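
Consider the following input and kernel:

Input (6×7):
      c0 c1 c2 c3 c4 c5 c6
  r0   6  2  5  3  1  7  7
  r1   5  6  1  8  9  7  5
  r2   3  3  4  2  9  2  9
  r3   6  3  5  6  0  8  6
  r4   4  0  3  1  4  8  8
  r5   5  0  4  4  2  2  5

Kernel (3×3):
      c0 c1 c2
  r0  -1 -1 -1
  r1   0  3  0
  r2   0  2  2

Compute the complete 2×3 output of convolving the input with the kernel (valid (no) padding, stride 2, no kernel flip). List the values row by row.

19 37 28
5 13 36

Output[0,0]: The receptive field on the input at this output position is [6 2 5 / 5 6 1 / 3 3 4]. Elementwise product with the kernel and sum: 6·-1 + 2·-1 + 5·-1 + 6·3 + 3·2 + 4·2.
Output[0,1]: The receptive field on the input at this output position is [5 3 1 / 1 8 9 / 4 2 9]. Elementwise product with the kernel and sum: 5·-1 + 3·-1 + 1·-1 + 8·3 + 2·2 + 9·2.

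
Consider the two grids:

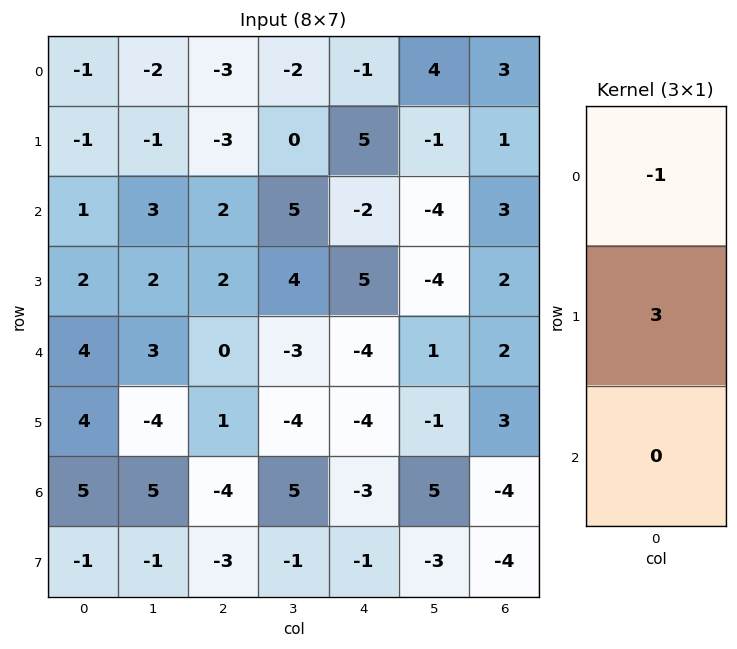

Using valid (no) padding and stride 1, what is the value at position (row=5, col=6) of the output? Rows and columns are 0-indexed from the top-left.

The receptive field on the input at this output position is [3 / -4 / -4]. Elementwise product with the kernel and sum: 3·-1 + -4·3.

-15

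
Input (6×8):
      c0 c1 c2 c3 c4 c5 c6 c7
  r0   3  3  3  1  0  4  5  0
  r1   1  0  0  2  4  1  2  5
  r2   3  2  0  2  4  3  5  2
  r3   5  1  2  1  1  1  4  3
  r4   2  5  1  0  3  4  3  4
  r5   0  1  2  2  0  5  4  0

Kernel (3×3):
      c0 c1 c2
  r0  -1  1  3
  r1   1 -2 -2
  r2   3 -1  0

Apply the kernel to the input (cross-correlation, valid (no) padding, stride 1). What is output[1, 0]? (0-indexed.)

12

The receptive field on the input at this output position is [1 0 0 / 3 2 0 / 5 1 2]. Elementwise product with the kernel and sum: 1·-1 + 0·1 + 0·3 + 3·1 + 2·-2 + 0·-2 + 5·3 + 1·-1.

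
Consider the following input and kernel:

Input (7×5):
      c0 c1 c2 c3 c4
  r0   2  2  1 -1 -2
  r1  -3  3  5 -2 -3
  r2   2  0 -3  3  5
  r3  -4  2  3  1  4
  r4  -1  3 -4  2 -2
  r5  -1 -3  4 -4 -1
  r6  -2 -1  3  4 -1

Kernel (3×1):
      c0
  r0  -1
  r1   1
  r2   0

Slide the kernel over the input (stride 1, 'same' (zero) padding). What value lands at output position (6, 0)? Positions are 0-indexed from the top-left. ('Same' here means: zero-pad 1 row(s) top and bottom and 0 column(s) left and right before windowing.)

The receptive field on the zero-padded input at this output position is [-1 / -2 / 0]. Elementwise product with the kernel and sum: -1·-1 + -2·1.

-1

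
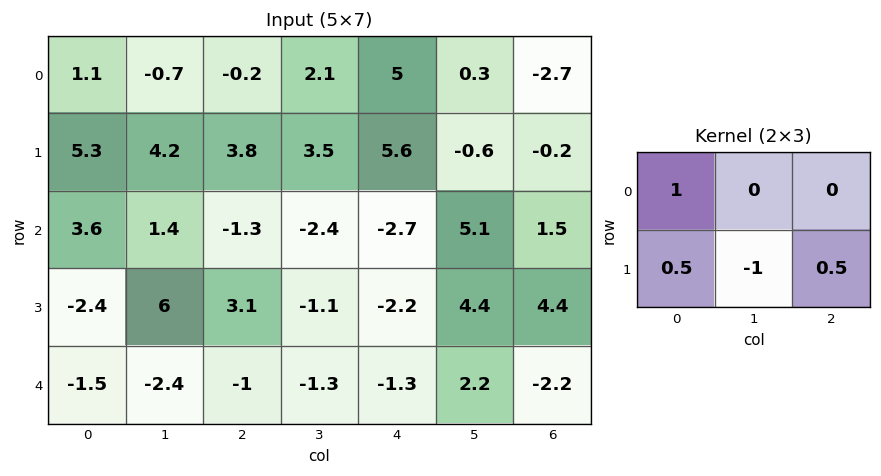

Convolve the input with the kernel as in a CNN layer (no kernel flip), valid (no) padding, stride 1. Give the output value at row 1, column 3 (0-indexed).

7.55

The receptive field on the input at this output position is [3.5 5.6 -0.6 / -2.4 -2.7 5.1]. Elementwise product with the kernel and sum: 3.5·1 + -2.4·0.5 + -2.7·-1 + 5.1·0.5.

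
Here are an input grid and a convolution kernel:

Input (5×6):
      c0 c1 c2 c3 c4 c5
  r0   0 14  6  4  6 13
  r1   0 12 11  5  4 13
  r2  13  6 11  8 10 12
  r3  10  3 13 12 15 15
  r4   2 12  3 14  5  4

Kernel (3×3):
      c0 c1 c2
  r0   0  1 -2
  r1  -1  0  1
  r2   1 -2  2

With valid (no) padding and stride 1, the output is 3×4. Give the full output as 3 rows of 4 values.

Output[0,0]: The receptive field on the input at this output position is [0 14 6 / 0 12 11 / 13 6 11]. Elementwise product with the kernel and sum: 14·1 + 6·-2 + 0·-1 + 11·1 + 13·1 + 6·-2 + 11·2.
Output[0,1]: The receptive field on the input at this output position is [14 6 4 / 12 11 5 / 6 11 8]. Elementwise product with the kernel and sum: 6·1 + 4·-2 + 12·-1 + 5·1 + 6·1 + 11·-2 + 8·2.

36 -9 0 0
18 4 15 -6
-29 38 -25 1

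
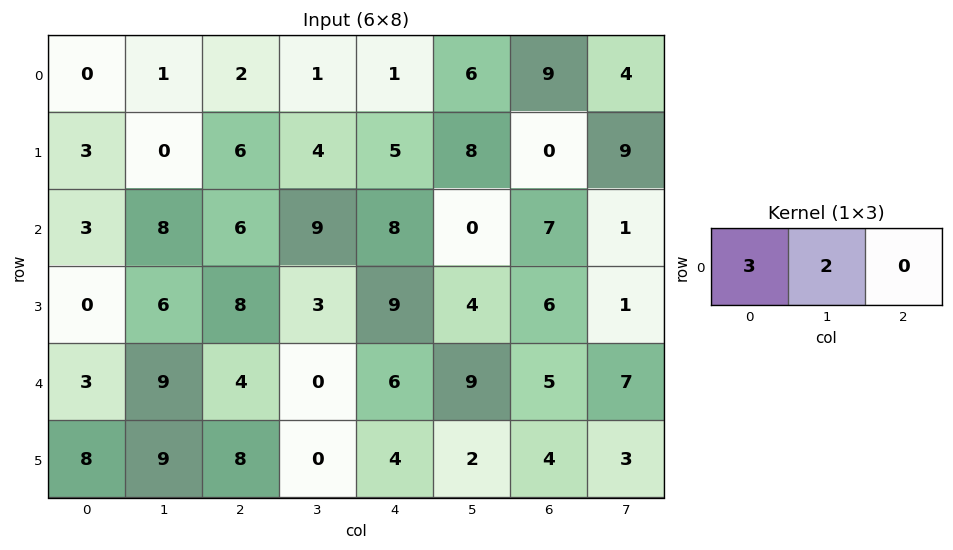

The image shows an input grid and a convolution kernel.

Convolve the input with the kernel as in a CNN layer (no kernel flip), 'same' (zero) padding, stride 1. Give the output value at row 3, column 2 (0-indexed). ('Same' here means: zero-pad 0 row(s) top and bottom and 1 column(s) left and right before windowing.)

34

The receptive field on the zero-padded input at this output position is [6 8 3]. Elementwise product with the kernel and sum: 6·3 + 8·2.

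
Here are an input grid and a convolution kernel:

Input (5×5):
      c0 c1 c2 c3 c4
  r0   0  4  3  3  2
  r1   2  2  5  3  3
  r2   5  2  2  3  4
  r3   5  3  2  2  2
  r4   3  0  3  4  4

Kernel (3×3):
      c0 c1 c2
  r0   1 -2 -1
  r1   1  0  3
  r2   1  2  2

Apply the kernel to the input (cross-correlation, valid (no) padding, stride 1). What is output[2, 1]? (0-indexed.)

18

The receptive field on the input at this output position is [2 2 3 / 3 2 2 / 0 3 4]. Elementwise product with the kernel and sum: 2·1 + 2·-2 + 3·-1 + 3·1 + 2·3 + 0·1 + 3·2 + 4·2.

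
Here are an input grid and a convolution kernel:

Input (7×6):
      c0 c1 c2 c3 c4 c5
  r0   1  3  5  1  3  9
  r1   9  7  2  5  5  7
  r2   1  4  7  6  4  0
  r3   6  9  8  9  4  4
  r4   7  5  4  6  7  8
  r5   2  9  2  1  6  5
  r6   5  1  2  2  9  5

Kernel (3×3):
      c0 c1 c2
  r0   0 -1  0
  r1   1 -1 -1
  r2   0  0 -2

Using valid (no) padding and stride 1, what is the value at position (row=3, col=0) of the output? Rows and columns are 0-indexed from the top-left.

-15

The receptive field on the input at this output position is [6 9 8 / 7 5 4 / 2 9 2]. Elementwise product with the kernel and sum: 9·-1 + 7·1 + 5·-1 + 4·-1 + 2·-2.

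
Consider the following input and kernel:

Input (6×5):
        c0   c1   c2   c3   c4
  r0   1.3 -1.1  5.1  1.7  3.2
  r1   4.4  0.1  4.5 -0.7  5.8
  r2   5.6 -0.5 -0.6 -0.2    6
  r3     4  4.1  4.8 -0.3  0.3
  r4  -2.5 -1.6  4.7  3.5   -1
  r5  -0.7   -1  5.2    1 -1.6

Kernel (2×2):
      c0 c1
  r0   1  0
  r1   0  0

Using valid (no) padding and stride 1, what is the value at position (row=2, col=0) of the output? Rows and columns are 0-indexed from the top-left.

The receptive field on the input at this output position is [5.6 -0.5 / 4 4.1]. Elementwise product with the kernel and sum: 5.6·1.

5.6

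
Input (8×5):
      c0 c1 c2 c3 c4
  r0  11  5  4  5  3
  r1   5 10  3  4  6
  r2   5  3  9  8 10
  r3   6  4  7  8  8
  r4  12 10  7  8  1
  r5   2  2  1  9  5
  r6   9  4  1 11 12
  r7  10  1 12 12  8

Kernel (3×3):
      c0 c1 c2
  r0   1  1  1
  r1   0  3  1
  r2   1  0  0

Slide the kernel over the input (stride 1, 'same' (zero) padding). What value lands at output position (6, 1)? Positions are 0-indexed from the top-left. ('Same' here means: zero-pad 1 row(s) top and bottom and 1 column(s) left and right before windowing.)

The receptive field on the zero-padded input at this output position is [2 2 1 / 9 4 1 / 10 1 12]. Elementwise product with the kernel and sum: 2·1 + 2·1 + 1·1 + 4·3 + 1·1 + 10·1.

28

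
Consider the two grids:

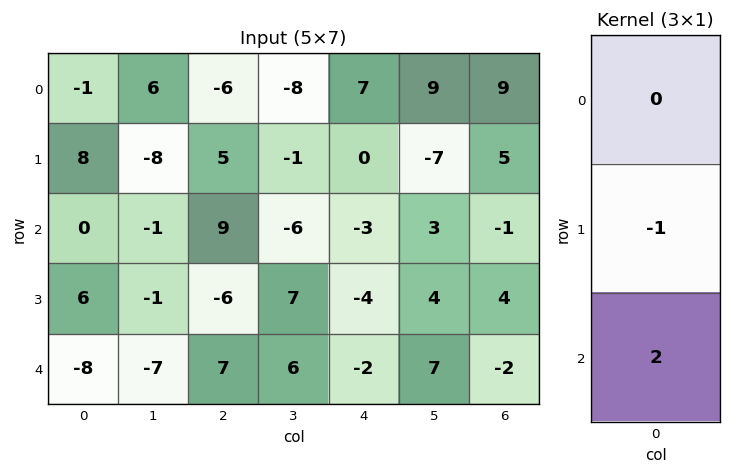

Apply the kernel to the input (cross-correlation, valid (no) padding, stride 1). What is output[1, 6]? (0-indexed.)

The receptive field on the input at this output position is [5 / -1 / 4]. Elementwise product with the kernel and sum: -1·-1 + 4·2.

9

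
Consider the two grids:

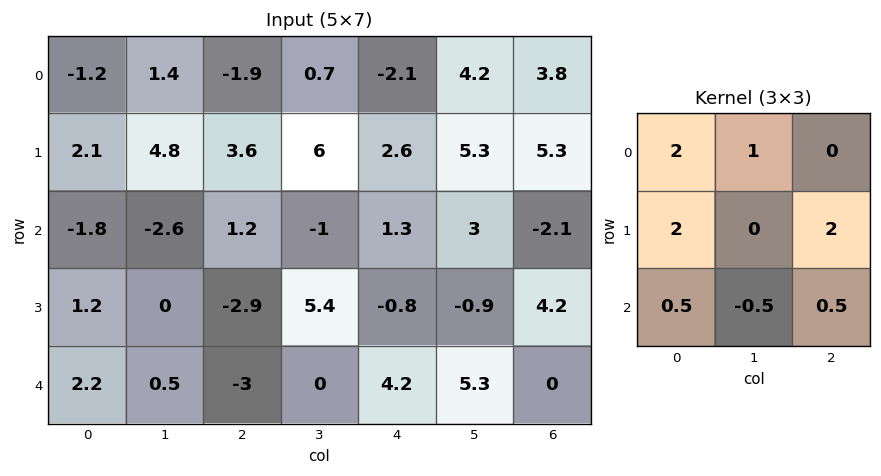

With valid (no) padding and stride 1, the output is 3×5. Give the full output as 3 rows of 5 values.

11.4 20.1 11.05 22.25 13.9
6.95 10.15 13.65 21.25 11.05
-10.25 8.55 -5.4 8.85 11.85

Output[0,0]: The receptive field on the input at this output position is [-1.2 1.4 -1.9 / 2.1 4.8 3.6 / -1.8 -2.6 1.2]. Elementwise product with the kernel and sum: -1.2·2 + 1.4·1 + 2.1·2 + 3.6·2 + -1.8·0.5 + -2.6·-0.5 + 1.2·0.5.
Output[0,1]: The receptive field on the input at this output position is [1.4 -1.9 0.7 / 4.8 3.6 6 / -2.6 1.2 -1]. Elementwise product with the kernel and sum: 1.4·2 + -1.9·1 + 4.8·2 + 6·2 + -2.6·0.5 + 1.2·-0.5 + -1·0.5.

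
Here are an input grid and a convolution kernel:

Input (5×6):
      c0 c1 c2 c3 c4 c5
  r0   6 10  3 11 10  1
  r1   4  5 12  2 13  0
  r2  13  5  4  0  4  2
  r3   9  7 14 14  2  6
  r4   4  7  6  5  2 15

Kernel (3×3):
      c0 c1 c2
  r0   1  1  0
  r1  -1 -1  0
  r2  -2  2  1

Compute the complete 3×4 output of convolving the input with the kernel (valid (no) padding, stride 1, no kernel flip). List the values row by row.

-5 -6 -4 16
1 36 12 -7
14 -9 -24 -3

Output[0,0]: The receptive field on the input at this output position is [6 10 3 / 4 5 12 / 13 5 4]. Elementwise product with the kernel and sum: 6·1 + 10·1 + 4·-1 + 5·-1 + 13·-2 + 5·2 + 4·1.
Output[0,1]: The receptive field on the input at this output position is [10 3 11 / 5 12 2 / 5 4 0]. Elementwise product with the kernel and sum: 10·1 + 3·1 + 5·-1 + 12·-1 + 5·-2 + 4·2 + 0·1.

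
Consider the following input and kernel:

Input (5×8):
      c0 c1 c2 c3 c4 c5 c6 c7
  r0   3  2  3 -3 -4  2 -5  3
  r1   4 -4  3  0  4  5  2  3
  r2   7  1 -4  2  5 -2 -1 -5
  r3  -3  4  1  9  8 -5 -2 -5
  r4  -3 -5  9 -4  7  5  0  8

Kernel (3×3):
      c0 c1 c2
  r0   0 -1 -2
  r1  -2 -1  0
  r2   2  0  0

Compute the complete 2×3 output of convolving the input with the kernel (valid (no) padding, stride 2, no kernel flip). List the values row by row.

2 -3 5
3 -5 7

Output[0,0]: The receptive field on the input at this output position is [3 2 3 / 4 -4 3 / 7 1 -4]. Elementwise product with the kernel and sum: 2·-1 + 3·-2 + 4·-2 + -4·-1 + 7·2.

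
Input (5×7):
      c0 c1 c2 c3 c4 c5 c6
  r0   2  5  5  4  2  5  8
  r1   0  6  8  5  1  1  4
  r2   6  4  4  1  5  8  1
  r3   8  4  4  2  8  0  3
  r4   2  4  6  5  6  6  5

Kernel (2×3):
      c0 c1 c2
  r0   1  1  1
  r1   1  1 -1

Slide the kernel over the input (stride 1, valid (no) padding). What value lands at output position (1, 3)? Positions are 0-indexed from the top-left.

5

The receptive field on the input at this output position is [5 1 1 / 1 5 8]. Elementwise product with the kernel and sum: 5·1 + 1·1 + 1·1 + 1·1 + 5·1 + 8·-1.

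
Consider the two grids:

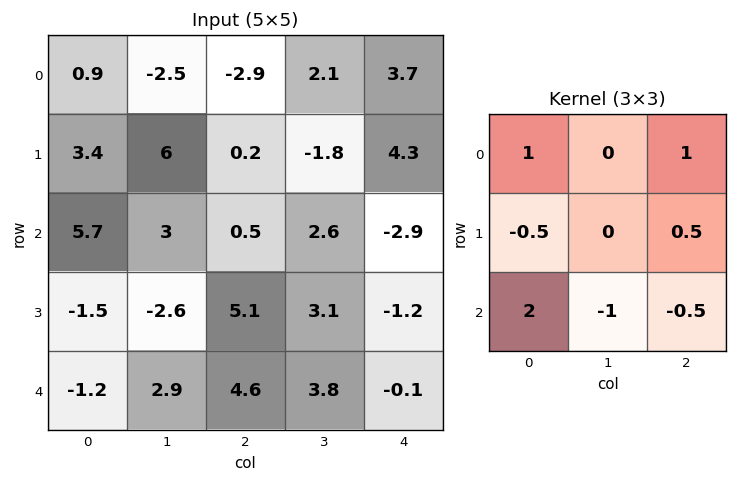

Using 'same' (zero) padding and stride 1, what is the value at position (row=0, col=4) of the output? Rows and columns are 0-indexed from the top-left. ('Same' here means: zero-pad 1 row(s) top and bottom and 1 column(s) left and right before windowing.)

The receptive field on the zero-padded input at this output position is [0 0 0 / 2.1 3.7 0 / -1.8 4.3 0]. Elementwise product with the kernel and sum: 0·1 + 0·1 + 2.1·-0.5 + 0·0.5 + -1.8·2 + 4.3·-1 + 0·-0.5.

-8.95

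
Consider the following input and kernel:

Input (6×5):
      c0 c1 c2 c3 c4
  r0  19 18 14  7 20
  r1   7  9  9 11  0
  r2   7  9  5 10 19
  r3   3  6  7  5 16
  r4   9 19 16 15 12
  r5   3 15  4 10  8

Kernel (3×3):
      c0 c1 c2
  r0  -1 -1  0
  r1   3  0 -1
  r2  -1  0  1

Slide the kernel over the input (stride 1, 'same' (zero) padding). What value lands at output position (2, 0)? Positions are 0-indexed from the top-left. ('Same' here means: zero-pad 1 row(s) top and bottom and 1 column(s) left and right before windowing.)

The receptive field on the zero-padded input at this output position is [0 7 9 / 0 7 9 / 0 3 6]. Elementwise product with the kernel and sum: 0·-1 + 7·-1 + 0·3 + 9·-1 + 0·-1 + 6·1.

-10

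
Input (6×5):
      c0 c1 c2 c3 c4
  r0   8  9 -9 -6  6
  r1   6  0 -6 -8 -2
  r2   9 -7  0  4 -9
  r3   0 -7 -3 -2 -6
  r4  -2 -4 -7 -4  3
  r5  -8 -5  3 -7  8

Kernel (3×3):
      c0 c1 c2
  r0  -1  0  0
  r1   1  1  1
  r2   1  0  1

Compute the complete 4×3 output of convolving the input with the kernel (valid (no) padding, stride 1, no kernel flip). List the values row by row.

1 -26 -16
-7 -12 -8
-28 -13 -15
-18 -20 6

Output[0,0]: The receptive field on the input at this output position is [8 9 -9 / 6 0 -6 / 9 -7 0]. Elementwise product with the kernel and sum: 8·-1 + 6·1 + 0·1 + -6·1 + 9·1 + 0·1.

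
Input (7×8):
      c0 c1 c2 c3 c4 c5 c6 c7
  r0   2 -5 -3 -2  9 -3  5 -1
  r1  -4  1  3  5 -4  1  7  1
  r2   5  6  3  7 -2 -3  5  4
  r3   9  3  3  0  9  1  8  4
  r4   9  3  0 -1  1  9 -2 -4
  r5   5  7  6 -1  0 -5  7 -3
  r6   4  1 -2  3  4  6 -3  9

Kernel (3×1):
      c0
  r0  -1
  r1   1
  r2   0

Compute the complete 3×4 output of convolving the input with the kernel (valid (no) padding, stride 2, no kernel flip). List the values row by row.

Output[0,0]: The receptive field on the input at this output position is [2 / -4 / 5]. Elementwise product with the kernel and sum: 2·-1 + -4·1.

-6 6 -13 2
4 0 11 3
-4 6 -1 9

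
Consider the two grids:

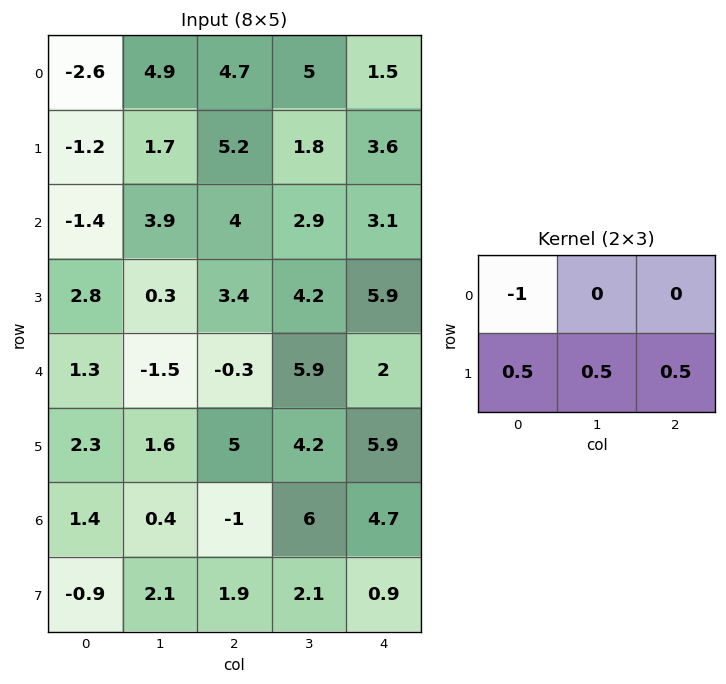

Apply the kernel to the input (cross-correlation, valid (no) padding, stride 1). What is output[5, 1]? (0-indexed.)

The receptive field on the input at this output position is [1.6 5 4.2 / 0.4 -1 6]. Elementwise product with the kernel and sum: 1.6·-1 + 0.4·0.5 + -1·0.5 + 6·0.5.

1.1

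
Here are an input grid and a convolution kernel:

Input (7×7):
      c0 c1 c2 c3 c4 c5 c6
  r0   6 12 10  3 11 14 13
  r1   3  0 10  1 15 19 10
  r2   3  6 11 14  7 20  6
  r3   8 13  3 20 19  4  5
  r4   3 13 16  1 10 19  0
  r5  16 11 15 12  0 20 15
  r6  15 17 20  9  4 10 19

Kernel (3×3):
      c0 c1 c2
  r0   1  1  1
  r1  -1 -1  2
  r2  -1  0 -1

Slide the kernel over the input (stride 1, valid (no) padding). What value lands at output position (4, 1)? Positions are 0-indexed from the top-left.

2

The receptive field on the input at this output position is [13 16 1 / 11 15 12 / 17 20 9]. Elementwise product with the kernel and sum: 13·1 + 16·1 + 1·1 + 11·-1 + 15·-1 + 12·2 + 17·-1 + 9·-1.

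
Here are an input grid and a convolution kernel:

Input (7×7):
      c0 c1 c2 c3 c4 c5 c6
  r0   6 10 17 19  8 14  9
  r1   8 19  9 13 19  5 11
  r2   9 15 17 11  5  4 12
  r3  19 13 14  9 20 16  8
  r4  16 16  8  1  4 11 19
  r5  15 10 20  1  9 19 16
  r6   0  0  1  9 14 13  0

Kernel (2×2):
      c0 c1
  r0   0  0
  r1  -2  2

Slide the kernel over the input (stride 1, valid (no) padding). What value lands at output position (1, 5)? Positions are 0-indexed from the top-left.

16

The receptive field on the input at this output position is [5 11 / 4 12]. Elementwise product with the kernel and sum: 4·-2 + 12·2.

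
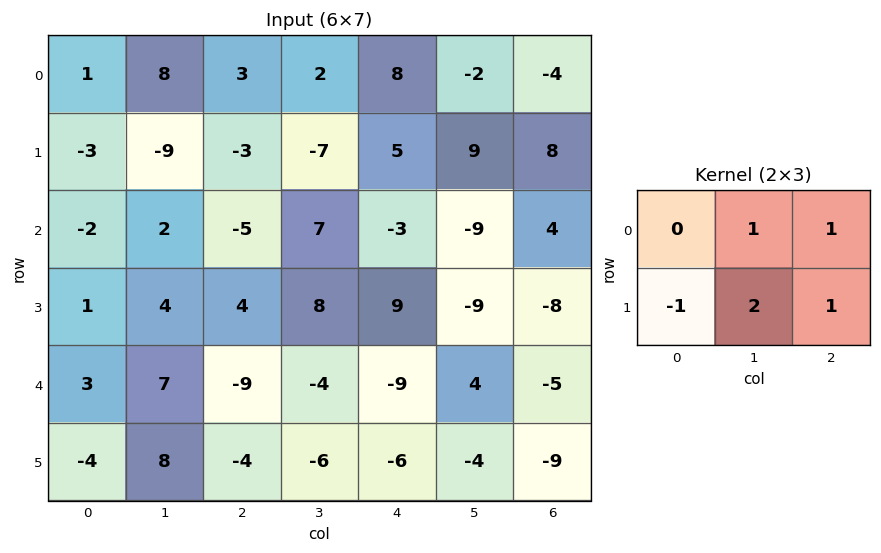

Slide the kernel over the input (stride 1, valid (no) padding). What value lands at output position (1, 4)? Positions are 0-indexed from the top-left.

The receptive field on the input at this output position is [5 9 8 / -3 -9 4]. Elementwise product with the kernel and sum: 9·1 + 8·1 + -3·-1 + -9·2 + 4·1.

6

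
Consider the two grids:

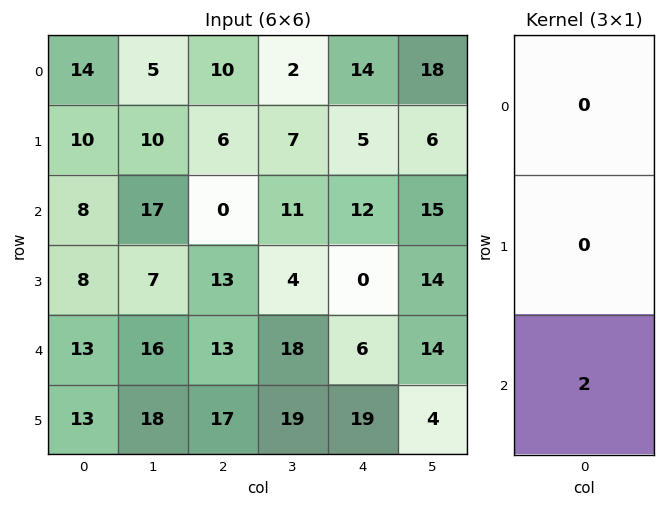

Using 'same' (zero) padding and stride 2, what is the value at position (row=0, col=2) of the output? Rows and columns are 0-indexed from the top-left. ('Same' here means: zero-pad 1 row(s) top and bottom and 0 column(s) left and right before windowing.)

The receptive field on the zero-padded input at this output position is [0 / 14 / 5]. Elementwise product with the kernel and sum: 5·2.

10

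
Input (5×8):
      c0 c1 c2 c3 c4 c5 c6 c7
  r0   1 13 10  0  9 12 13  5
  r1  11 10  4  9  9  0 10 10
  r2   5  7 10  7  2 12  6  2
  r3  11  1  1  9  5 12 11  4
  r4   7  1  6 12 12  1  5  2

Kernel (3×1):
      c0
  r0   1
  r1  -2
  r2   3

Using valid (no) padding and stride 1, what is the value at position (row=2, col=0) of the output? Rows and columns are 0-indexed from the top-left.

4

The receptive field on the input at this output position is [5 / 11 / 7]. Elementwise product with the kernel and sum: 5·1 + 11·-2 + 7·3.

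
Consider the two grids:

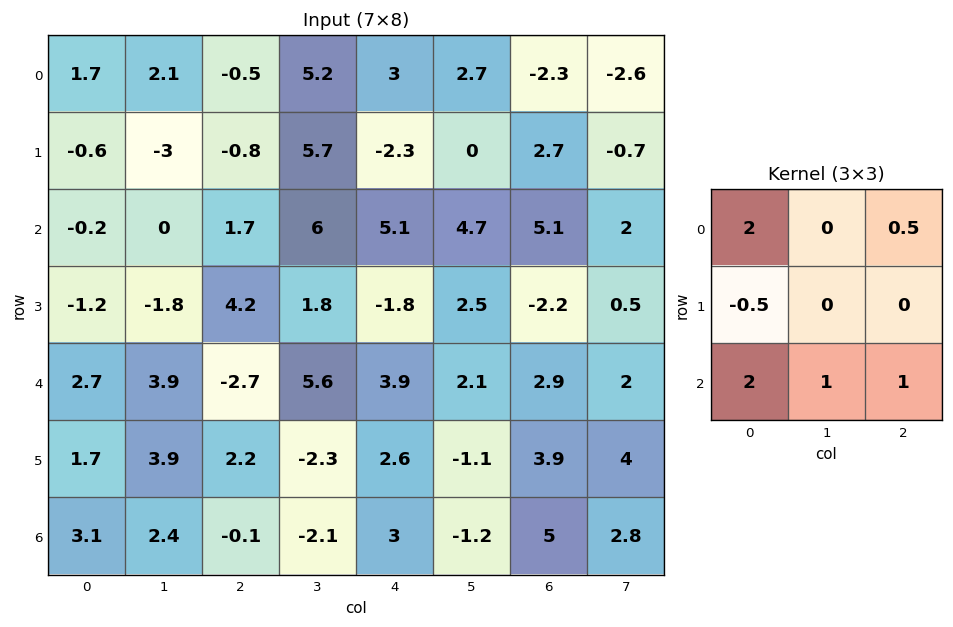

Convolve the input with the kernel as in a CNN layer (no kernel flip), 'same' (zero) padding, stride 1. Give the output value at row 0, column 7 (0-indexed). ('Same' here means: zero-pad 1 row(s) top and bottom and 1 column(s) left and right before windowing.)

5.85

The receptive field on the zero-padded input at this output position is [0 0 0 / -2.3 -2.6 0 / 2.7 -0.7 0]. Elementwise product with the kernel and sum: 0·2 + 0·0.5 + -2.3·-0.5 + 2.7·2 + -0.7·1 + 0·1.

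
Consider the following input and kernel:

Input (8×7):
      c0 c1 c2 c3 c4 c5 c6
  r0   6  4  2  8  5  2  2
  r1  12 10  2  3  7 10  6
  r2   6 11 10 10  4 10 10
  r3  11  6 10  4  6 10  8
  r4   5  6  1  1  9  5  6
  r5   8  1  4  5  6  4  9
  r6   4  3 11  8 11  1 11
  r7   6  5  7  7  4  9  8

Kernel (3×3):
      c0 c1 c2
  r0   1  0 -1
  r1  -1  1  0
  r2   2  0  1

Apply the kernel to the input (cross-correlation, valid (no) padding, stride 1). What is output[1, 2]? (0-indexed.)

21

The receptive field on the input at this output position is [2 3 7 / 10 10 4 / 10 4 6]. Elementwise product with the kernel and sum: 2·1 + 7·-1 + 10·-1 + 10·1 + 10·2 + 6·1.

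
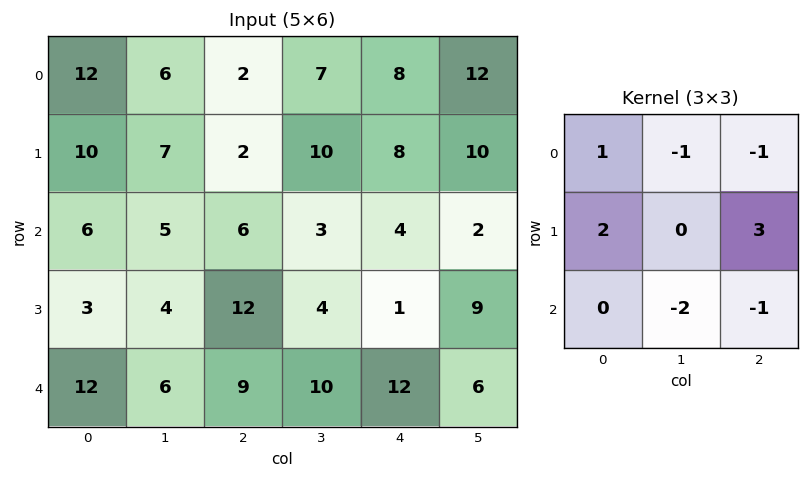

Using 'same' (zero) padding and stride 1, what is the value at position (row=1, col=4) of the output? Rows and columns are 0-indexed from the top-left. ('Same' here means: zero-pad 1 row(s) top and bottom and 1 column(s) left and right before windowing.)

27

The receptive field on the zero-padded input at this output position is [7 8 12 / 10 8 10 / 3 4 2]. Elementwise product with the kernel and sum: 7·1 + 8·-1 + 12·-1 + 10·2 + 10·3 + 4·-2 + 2·-1.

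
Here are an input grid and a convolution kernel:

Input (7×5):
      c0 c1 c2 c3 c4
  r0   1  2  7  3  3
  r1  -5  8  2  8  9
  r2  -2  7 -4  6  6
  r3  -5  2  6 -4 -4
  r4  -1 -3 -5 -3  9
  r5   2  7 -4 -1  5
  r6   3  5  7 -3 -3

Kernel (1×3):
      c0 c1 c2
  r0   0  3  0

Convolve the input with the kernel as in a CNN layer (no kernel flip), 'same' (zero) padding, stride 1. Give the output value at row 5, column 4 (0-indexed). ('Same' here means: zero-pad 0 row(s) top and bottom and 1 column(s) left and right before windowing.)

15

The receptive field on the zero-padded input at this output position is [-1 5 0]. Elementwise product with the kernel and sum: 5·3.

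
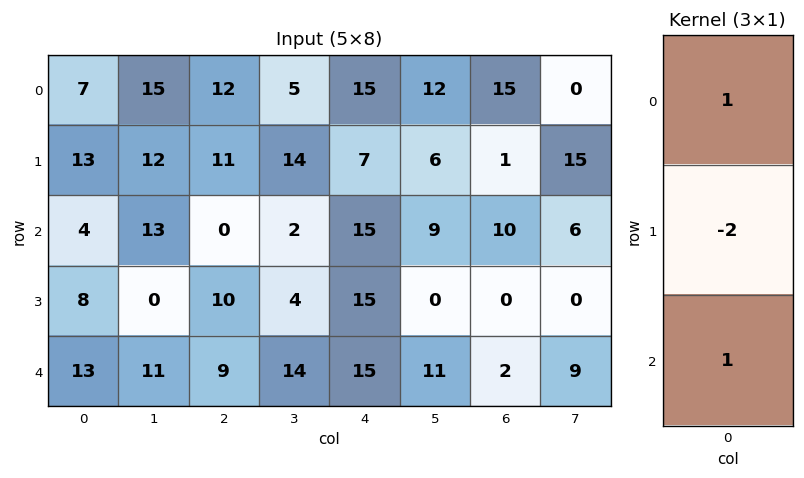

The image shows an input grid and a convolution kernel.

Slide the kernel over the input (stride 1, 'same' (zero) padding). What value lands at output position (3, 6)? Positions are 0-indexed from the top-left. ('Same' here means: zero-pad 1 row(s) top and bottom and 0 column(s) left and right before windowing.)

12

The receptive field on the zero-padded input at this output position is [10 / 0 / 2]. Elementwise product with the kernel and sum: 10·1 + 0·-2 + 2·1.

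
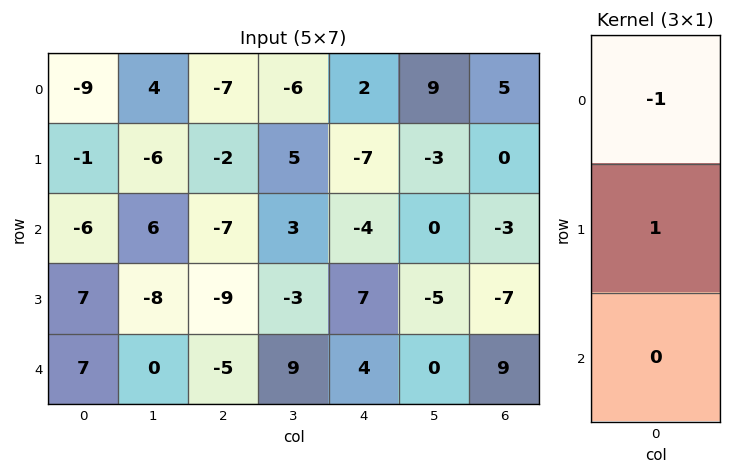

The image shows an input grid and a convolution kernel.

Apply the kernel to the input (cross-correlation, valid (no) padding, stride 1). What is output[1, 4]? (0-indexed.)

The receptive field on the input at this output position is [-7 / -4 / 7]. Elementwise product with the kernel and sum: -7·-1 + -4·1.

3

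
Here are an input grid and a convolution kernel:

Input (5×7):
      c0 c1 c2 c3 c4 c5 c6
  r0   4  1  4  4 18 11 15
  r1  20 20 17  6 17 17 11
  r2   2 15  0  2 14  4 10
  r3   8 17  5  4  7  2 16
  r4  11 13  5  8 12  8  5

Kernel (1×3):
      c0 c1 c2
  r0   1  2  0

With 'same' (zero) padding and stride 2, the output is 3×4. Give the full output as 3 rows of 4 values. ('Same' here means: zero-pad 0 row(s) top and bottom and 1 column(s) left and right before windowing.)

8 9 40 41
4 15 30 24
22 23 32 18

Output[0,0]: The receptive field on the zero-padded input at this output position is [0 4 1]. Elementwise product with the kernel and sum: 0·1 + 4·2.
Output[0,1]: The receptive field on the zero-padded input at this output position is [1 4 4]. Elementwise product with the kernel and sum: 1·1 + 4·2.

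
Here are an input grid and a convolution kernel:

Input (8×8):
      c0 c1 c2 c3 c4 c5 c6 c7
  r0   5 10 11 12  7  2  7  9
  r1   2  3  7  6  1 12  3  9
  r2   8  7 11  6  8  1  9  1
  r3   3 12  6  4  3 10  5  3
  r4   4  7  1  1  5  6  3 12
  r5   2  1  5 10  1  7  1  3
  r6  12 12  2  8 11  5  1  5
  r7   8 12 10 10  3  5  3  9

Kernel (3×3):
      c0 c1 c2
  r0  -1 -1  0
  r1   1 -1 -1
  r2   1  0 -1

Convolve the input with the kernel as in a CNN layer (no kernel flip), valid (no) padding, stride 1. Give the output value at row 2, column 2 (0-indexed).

-22

The receptive field on the input at this output position is [11 6 8 / 6 4 3 / 1 1 5]. Elementwise product with the kernel and sum: 11·-1 + 6·-1 + 6·1 + 4·-1 + 3·-1 + 1·1 + 5·-1.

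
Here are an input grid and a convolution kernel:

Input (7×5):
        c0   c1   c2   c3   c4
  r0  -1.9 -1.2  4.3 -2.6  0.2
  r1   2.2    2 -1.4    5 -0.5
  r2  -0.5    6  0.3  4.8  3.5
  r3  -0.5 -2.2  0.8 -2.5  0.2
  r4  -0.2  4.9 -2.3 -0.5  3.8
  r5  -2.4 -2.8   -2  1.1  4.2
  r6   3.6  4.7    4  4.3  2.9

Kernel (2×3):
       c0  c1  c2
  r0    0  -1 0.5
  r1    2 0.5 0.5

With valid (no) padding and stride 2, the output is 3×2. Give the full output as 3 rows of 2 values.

8.05 2.15
-7.55 -2.6
-13.25 1.05

Output[0,0]: The receptive field on the input at this output position is [-1.9 -1.2 4.3 / 2.2 2 -1.4]. Elementwise product with the kernel and sum: -1.2·-1 + 4.3·0.5 + 2.2·2 + 2·0.5 + -1.4·0.5.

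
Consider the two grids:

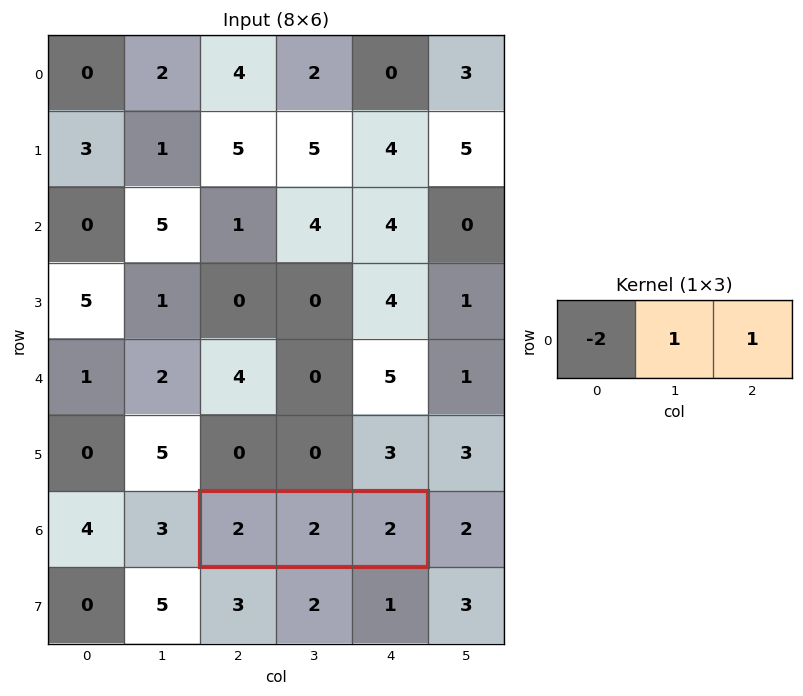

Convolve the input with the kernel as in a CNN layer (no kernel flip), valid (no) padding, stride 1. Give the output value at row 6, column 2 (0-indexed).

0

The receptive field on the input at this output position is [2 2 2]. Elementwise product with the kernel and sum: 2·-2 + 2·1 + 2·1.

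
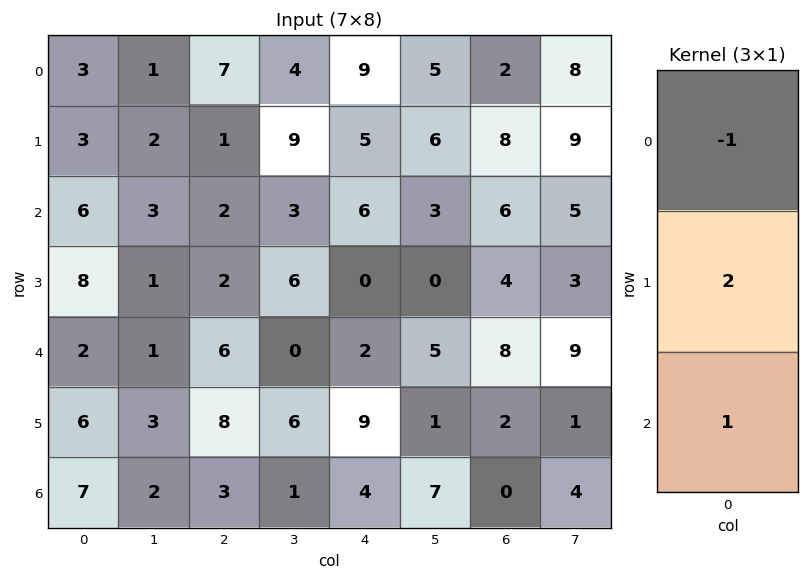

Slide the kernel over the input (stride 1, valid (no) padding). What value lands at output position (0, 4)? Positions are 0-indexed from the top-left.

The receptive field on the input at this output position is [9 / 5 / 6]. Elementwise product with the kernel and sum: 9·-1 + 5·2 + 6·1.

7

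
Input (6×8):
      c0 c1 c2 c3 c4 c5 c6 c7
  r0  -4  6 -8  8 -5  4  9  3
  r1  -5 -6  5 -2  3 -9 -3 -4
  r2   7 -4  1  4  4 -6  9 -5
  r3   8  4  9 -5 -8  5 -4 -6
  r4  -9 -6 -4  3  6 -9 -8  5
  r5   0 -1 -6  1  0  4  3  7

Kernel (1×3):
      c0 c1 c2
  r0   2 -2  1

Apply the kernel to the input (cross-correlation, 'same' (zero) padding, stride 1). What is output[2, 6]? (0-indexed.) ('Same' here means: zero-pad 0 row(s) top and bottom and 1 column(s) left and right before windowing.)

The receptive field on the zero-padded input at this output position is [-6 9 -5]. Elementwise product with the kernel and sum: -6·2 + 9·-2 + -5·1.

-35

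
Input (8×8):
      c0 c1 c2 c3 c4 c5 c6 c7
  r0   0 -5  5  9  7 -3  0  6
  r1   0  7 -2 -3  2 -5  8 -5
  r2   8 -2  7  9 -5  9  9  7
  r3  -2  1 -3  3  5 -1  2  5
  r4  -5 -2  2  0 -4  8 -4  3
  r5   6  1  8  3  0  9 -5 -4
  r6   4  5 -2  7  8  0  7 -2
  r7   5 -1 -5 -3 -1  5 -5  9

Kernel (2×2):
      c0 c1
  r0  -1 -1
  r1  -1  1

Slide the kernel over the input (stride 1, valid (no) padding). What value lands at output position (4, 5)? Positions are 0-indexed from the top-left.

-18

The receptive field on the input at this output position is [8 -4 / 9 -5]. Elementwise product with the kernel and sum: 8·-1 + -4·-1 + 9·-1 + -5·1.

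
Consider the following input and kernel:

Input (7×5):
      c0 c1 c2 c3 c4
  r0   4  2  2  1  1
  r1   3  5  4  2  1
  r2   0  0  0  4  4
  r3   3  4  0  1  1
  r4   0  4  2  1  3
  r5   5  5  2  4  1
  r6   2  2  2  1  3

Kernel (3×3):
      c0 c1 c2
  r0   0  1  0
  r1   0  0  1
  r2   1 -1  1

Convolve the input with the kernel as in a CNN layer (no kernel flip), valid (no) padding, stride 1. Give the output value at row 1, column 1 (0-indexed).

The receptive field on the input at this output position is [5 4 2 / 0 0 4 / 4 0 1]. Elementwise product with the kernel and sum: 4·1 + 4·1 + 4·1 + 0·-1 + 1·1.

13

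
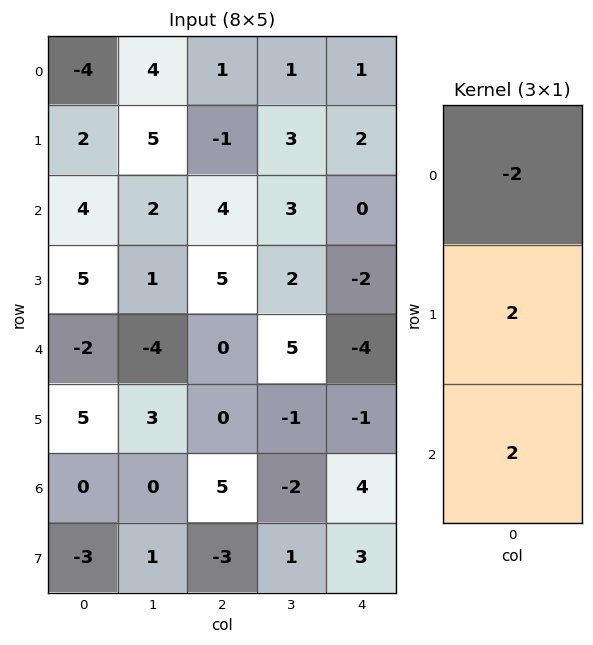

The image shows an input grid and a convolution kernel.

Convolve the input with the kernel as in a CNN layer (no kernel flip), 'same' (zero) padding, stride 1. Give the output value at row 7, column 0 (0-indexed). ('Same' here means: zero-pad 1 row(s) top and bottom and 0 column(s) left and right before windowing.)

The receptive field on the zero-padded input at this output position is [0 / -3 / 0]. Elementwise product with the kernel and sum: 0·-2 + -3·2 + 0·2.

-6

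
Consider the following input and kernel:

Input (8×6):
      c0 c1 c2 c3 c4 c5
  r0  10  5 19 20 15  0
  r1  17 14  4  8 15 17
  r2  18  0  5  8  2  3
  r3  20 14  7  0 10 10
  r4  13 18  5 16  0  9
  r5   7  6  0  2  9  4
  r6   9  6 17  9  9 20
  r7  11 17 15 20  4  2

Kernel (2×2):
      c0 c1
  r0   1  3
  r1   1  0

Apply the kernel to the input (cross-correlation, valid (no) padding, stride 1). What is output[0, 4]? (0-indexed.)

30

The receptive field on the input at this output position is [15 0 / 15 17]. Elementwise product with the kernel and sum: 15·1 + 0·3 + 15·1.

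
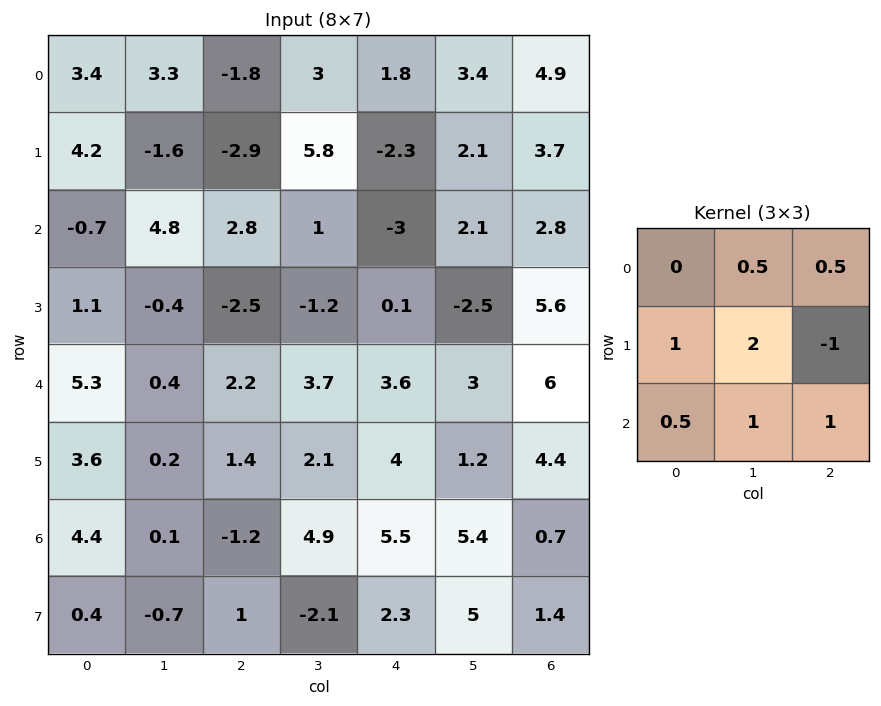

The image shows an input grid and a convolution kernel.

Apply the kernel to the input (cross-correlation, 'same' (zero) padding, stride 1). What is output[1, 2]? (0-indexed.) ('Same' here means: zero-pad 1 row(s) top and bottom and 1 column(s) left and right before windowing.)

The receptive field on the zero-padded input at this output position is [3.3 -1.8 3 / -1.6 -2.9 5.8 / 4.8 2.8 1]. Elementwise product with the kernel and sum: -1.8·0.5 + 3·0.5 + -1.6·1 + -2.9·2 + 5.8·-1 + 4.8·0.5 + 2.8·1 + 1·1.

-6.4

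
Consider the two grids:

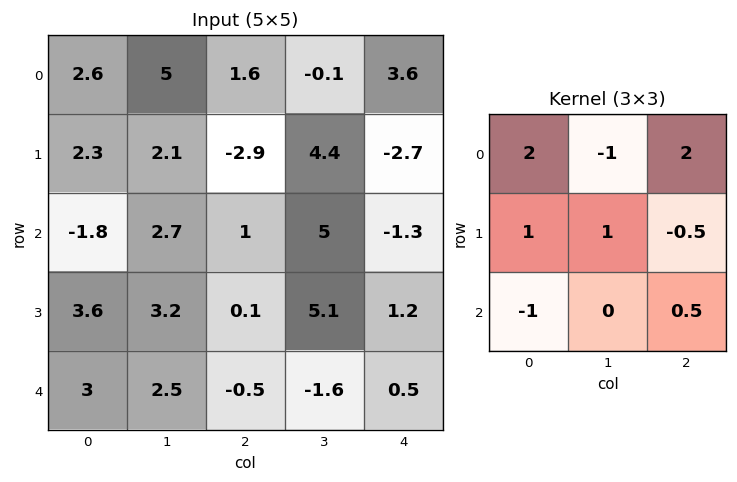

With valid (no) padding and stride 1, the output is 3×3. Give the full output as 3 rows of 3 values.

Output[0,0]: The receptive field on the input at this output position is [2.6 5 1.6 / 2.3 2.1 -2.9 / -1.8 2.7 1]. Elementwise product with the kernel and sum: 2.6·2 + 5·-1 + 1.6·2 + 2.3·1 + 2.1·1 + -2.9·-0.5 + -1.8·-1 + 1·0.5.
Output[0,1]: The receptive field on the input at this output position is [5 1.6 -0.1 / 2.1 -2.9 4.4 / 2.7 1 5]. Elementwise product with the kernel and sum: 5·2 + 1.6·-1 + -0.1·2 + 2.1·1 + -2.9·1 + 4.4·-0.5 + 2.7·-1 + 5·0.5.

11.55 5 11.7
-6.45 16.45 -8.45
-0.8 11.85 -0.25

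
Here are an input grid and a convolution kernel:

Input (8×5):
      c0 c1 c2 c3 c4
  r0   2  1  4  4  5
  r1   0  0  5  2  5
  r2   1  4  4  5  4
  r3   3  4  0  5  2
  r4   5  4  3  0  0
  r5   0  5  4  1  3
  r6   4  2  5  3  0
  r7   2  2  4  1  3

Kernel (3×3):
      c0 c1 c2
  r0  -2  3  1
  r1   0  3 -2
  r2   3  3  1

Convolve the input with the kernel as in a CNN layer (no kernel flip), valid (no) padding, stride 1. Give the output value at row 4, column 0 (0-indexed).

35

The receptive field on the input at this output position is [5 4 3 / 0 5 4 / 4 2 5]. Elementwise product with the kernel and sum: 5·-2 + 4·3 + 3·1 + 5·3 + 4·-2 + 4·3 + 2·3 + 5·1.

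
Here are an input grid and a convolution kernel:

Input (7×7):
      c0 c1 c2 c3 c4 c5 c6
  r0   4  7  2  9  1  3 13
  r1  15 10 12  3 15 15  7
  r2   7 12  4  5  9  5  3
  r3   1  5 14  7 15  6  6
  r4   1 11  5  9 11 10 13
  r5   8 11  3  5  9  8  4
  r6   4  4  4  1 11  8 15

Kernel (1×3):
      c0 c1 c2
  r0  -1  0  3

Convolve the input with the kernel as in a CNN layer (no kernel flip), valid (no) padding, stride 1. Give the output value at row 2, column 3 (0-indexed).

The receptive field on the input at this output position is [5 9 5]. Elementwise product with the kernel and sum: 5·-1 + 5·3.

10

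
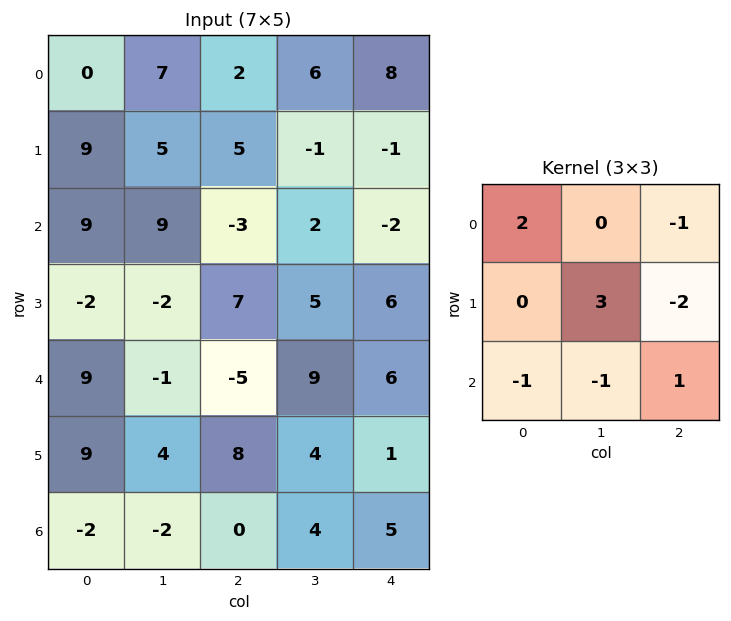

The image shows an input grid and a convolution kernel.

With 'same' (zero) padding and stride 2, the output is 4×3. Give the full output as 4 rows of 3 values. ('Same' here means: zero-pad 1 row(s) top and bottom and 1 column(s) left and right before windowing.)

-18 -17 26
4 -2 -19
26 -50 23
-6 -4 23

Output[0,0]: The receptive field on the zero-padded input at this output position is [0 0 0 / 0 0 7 / 0 9 5]. Elementwise product with the kernel and sum: 0·2 + 0·-1 + 0·3 + 7·-2 + 0·-1 + 9·-1 + 5·1.
Output[0,1]: The receptive field on the zero-padded input at this output position is [0 0 0 / 7 2 6 / 5 5 -1]. Elementwise product with the kernel and sum: 0·2 + 0·-1 + 2·3 + 6·-2 + 5·-1 + 5·-1 + -1·1.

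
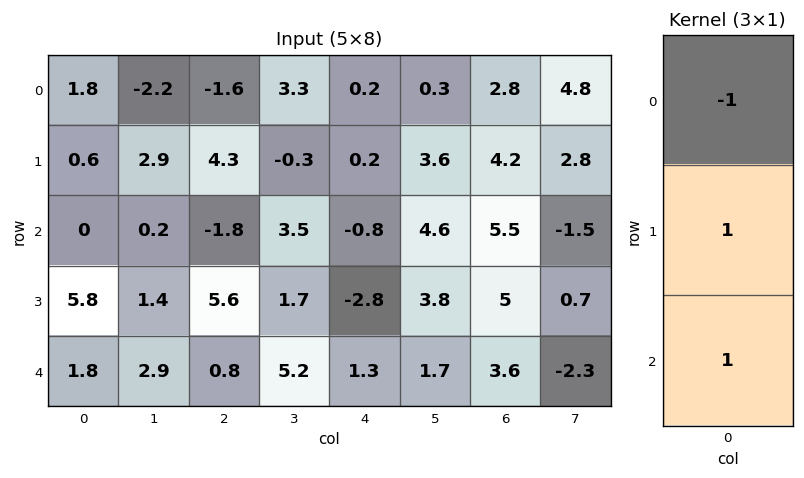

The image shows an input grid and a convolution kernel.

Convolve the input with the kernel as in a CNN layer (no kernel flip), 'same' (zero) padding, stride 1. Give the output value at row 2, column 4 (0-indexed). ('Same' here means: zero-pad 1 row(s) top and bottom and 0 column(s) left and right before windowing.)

-3.8

The receptive field on the zero-padded input at this output position is [0.2 / -0.8 / -2.8]. Elementwise product with the kernel and sum: 0.2·-1 + -0.8·1 + -2.8·1.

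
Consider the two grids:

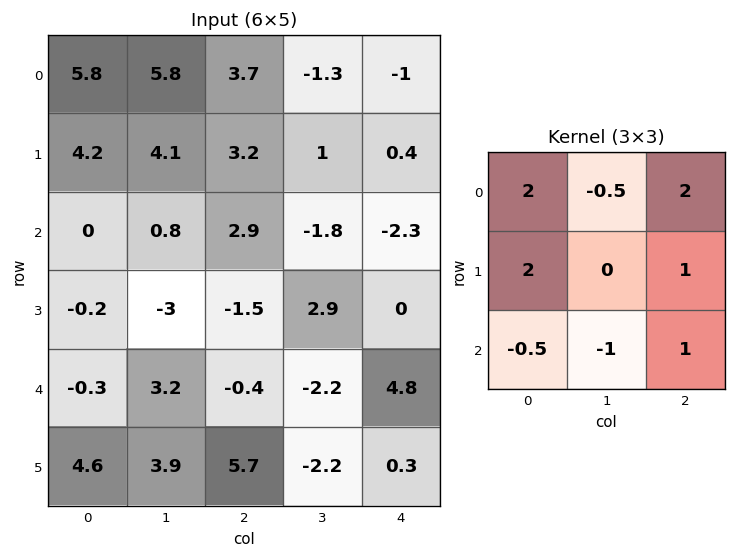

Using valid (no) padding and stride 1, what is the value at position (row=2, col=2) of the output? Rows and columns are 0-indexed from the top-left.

6.3

The receptive field on the input at this output position is [2.9 -1.8 -2.3 / -1.5 2.9 0 / -0.4 -2.2 4.8]. Elementwise product with the kernel and sum: 2.9·2 + -1.8·-0.5 + -2.3·2 + -1.5·2 + 0·1 + -0.4·-0.5 + -2.2·-1 + 4.8·1.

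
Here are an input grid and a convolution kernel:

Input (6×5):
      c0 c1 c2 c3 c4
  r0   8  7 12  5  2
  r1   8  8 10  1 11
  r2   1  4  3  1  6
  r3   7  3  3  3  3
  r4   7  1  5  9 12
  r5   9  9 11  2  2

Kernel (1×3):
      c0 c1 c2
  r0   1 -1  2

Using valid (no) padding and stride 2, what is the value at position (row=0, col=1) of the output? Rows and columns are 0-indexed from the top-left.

The receptive field on the input at this output position is [12 5 2]. Elementwise product with the kernel and sum: 12·1 + 5·-1 + 2·2.

11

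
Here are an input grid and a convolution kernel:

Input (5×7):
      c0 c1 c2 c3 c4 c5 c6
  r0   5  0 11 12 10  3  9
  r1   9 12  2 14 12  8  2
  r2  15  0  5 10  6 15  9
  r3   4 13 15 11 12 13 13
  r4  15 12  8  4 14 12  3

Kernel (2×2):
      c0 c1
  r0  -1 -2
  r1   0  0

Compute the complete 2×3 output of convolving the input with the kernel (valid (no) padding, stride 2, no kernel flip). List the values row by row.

Output[0,0]: The receptive field on the input at this output position is [5 0 / 9 12]. Elementwise product with the kernel and sum: 5·-1 + 0·-2.
Output[0,1]: The receptive field on the input at this output position is [11 12 / 2 14]. Elementwise product with the kernel and sum: 11·-1 + 12·-2.

-5 -35 -16
-15 -25 -36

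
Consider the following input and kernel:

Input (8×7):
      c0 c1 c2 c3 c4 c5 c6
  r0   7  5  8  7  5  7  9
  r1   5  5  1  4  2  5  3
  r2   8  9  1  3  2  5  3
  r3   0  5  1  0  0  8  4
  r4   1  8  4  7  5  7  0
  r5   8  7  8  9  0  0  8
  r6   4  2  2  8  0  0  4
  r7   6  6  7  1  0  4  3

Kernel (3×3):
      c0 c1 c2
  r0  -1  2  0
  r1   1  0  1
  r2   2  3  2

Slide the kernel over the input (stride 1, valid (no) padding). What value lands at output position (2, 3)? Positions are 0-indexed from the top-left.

52

The receptive field on the input at this output position is [3 2 5 / 0 0 8 / 7 5 7]. Elementwise product with the kernel and sum: 3·-1 + 2·2 + 0·1 + 8·1 + 7·2 + 5·3 + 7·2.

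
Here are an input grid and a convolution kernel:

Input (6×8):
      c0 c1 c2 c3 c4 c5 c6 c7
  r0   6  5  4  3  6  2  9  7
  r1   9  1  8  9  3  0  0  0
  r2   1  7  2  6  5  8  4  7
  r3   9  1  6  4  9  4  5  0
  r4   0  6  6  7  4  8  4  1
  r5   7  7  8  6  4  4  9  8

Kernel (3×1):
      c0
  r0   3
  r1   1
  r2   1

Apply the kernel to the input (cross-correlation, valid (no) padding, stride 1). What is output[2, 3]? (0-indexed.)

29

The receptive field on the input at this output position is [6 / 4 / 7]. Elementwise product with the kernel and sum: 6·3 + 4·1 + 7·1.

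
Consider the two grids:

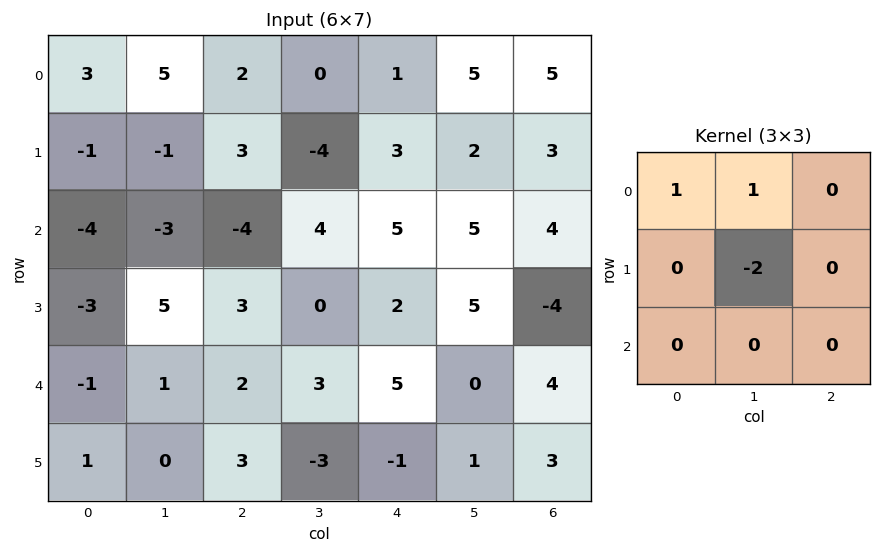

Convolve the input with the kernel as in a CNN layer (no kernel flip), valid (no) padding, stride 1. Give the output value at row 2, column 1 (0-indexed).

The receptive field on the input at this output position is [-3 -4 4 / 5 3 0 / 1 2 3]. Elementwise product with the kernel and sum: -3·1 + -4·1 + 3·-2.

-13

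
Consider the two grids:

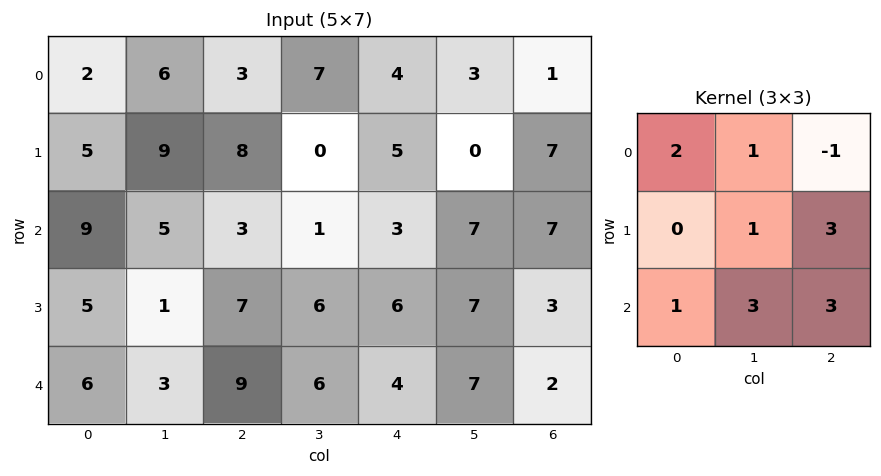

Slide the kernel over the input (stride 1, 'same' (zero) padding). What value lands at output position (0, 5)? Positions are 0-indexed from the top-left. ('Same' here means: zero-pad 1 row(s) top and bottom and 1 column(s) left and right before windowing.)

32

The receptive field on the zero-padded input at this output position is [0 0 0 / 4 3 1 / 5 0 7]. Elementwise product with the kernel and sum: 0·2 + 0·1 + 0·-1 + 3·1 + 1·3 + 5·1 + 0·3 + 7·3.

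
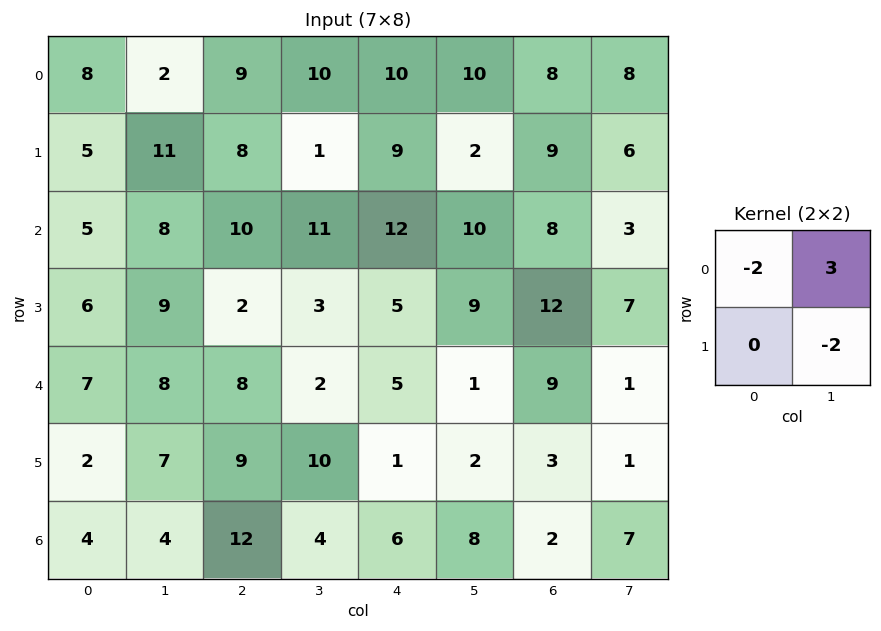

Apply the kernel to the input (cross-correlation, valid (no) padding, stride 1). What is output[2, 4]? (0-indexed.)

-12

The receptive field on the input at this output position is [12 10 / 5 9]. Elementwise product with the kernel and sum: 12·-2 + 10·3 + 9·-2.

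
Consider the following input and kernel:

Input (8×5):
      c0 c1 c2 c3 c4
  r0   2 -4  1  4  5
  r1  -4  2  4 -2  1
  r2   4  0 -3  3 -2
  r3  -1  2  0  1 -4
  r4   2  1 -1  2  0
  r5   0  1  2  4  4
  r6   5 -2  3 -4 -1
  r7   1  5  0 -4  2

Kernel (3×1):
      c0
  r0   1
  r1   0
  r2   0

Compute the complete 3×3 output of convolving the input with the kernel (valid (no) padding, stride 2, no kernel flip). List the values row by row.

Output[0,0]: The receptive field on the input at this output position is [2 / -4 / 4]. Elementwise product with the kernel and sum: 2·1.
Output[0,1]: The receptive field on the input at this output position is [1 / 4 / -3]. Elementwise product with the kernel and sum: 1·1.

2 1 5
4 -3 -2
2 -1 0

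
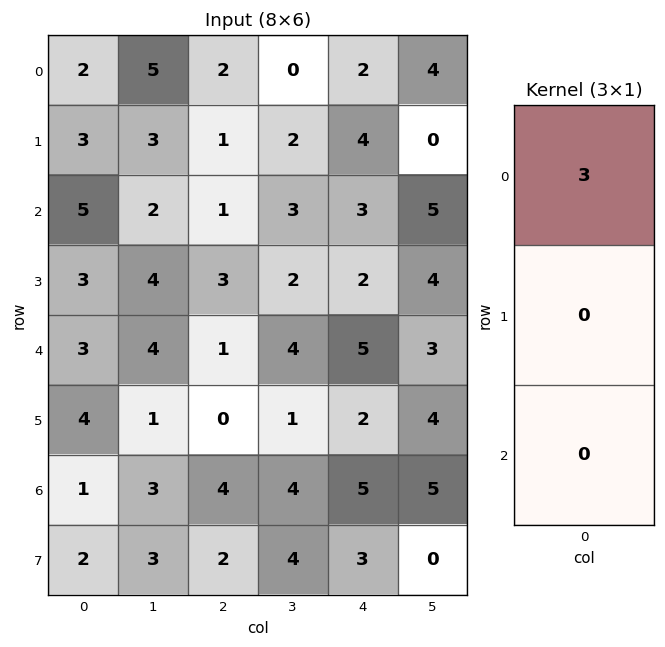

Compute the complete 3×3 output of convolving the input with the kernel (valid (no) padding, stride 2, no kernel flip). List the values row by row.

6 6 6
15 3 9
9 3 15

Output[0,0]: The receptive field on the input at this output position is [2 / 3 / 5]. Elementwise product with the kernel and sum: 2·3.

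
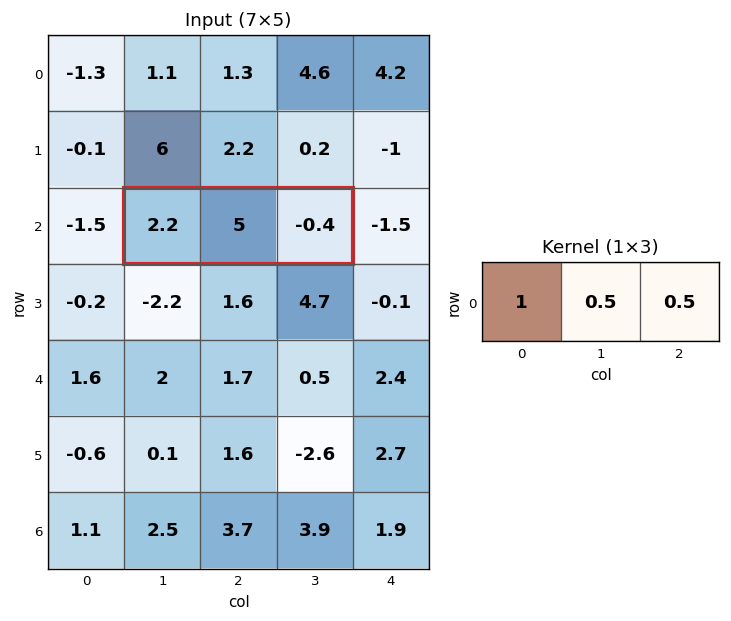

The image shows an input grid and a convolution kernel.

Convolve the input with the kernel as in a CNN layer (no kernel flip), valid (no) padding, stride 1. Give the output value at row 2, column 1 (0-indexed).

4.5

The receptive field on the input at this output position is [2.2 5 -0.4]. Elementwise product with the kernel and sum: 2.2·1 + 5·0.5 + -0.4·0.5.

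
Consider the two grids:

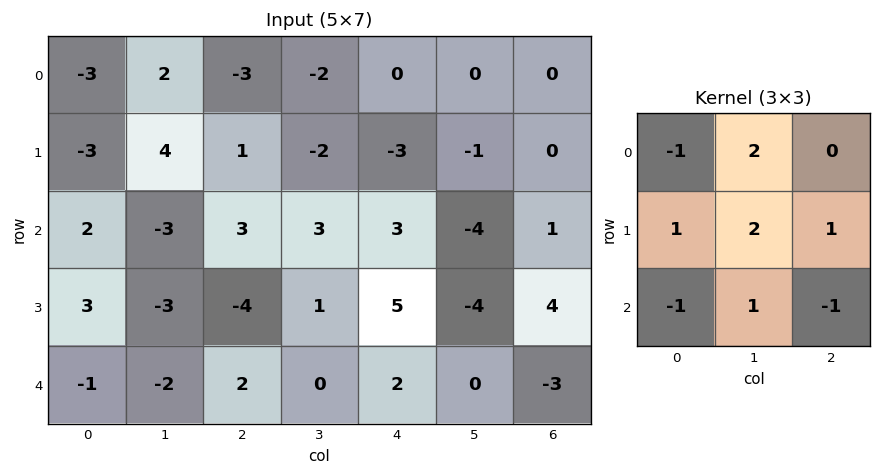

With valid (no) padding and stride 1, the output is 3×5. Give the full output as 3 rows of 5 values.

5 -1 -10 -3 -13
8 2 7 9 -16
-18 3 2 12 -9

Output[0,0]: The receptive field on the input at this output position is [-3 2 -3 / -3 4 1 / 2 -3 3]. Elementwise product with the kernel and sum: -3·-1 + 2·2 + -3·1 + 4·2 + 1·1 + 2·-1 + -3·1 + 3·-1.
Output[0,1]: The receptive field on the input at this output position is [2 -3 -2 / 4 1 -2 / -3 3 3]. Elementwise product with the kernel and sum: 2·-1 + -3·2 + 4·1 + 1·2 + -2·1 + -3·-1 + 3·1 + 3·-1.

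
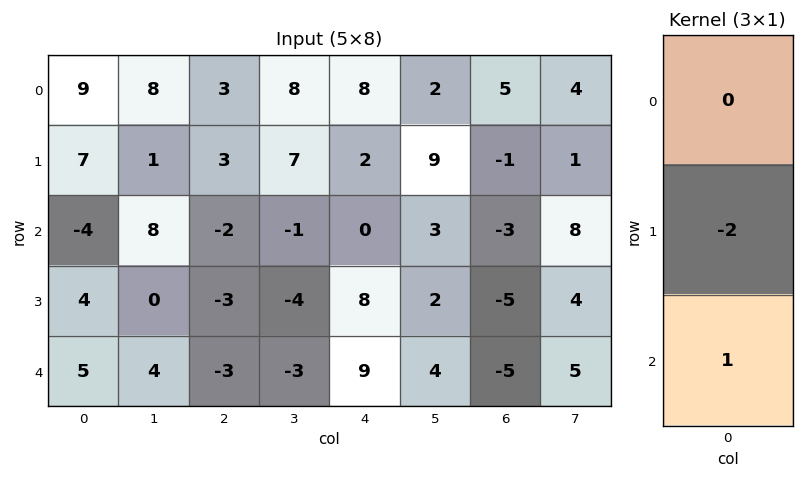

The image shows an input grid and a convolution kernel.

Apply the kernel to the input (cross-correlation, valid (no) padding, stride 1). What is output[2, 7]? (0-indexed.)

The receptive field on the input at this output position is [8 / 4 / 5]. Elementwise product with the kernel and sum: 4·-2 + 5·1.

-3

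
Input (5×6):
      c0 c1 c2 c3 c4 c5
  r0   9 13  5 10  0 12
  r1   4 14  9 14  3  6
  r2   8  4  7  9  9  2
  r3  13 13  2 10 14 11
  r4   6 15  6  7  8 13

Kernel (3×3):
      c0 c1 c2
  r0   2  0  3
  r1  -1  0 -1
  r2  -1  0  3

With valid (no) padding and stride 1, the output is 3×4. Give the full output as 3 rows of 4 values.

33 51 18 33
13 74 51 58
34 18 43 35

Output[0,0]: The receptive field on the input at this output position is [9 13 5 / 4 14 9 / 8 4 7]. Elementwise product with the kernel and sum: 9·2 + 5·3 + 4·-1 + 9·-1 + 8·-1 + 7·3.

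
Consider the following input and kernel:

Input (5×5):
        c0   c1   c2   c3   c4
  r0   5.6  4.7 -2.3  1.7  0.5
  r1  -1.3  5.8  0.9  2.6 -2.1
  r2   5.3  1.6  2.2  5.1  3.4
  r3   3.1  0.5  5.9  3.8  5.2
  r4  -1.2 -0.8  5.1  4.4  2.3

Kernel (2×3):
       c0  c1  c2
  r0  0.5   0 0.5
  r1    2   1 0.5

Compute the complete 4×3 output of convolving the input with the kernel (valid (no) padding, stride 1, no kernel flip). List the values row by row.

5.3 17 2.45
13.1 12.15 10.6
13.4 12.15 21
3.85 7.85 21.3

Output[0,0]: The receptive field on the input at this output position is [5.6 4.7 -2.3 / -1.3 5.8 0.9]. Elementwise product with the kernel and sum: 5.6·0.5 + -2.3·0.5 + -1.3·2 + 5.8·1 + 0.9·0.5.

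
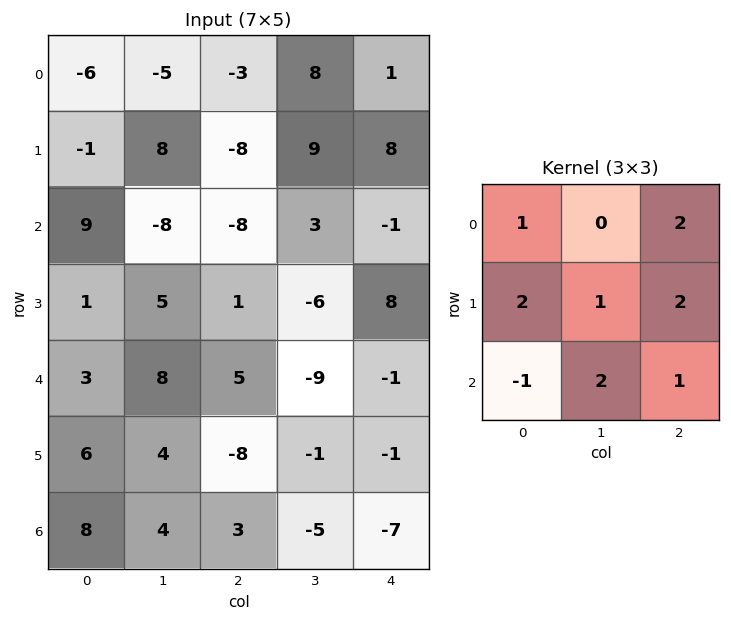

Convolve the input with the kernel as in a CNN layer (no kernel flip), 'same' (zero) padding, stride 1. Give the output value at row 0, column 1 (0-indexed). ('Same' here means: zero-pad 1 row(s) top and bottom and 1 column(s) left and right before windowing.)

The receptive field on the zero-padded input at this output position is [0 0 0 / -6 -5 -3 / -1 8 -8]. Elementwise product with the kernel and sum: 0·1 + 0·2 + -6·2 + -5·1 + -3·2 + -1·-1 + 8·2 + -8·1.

-14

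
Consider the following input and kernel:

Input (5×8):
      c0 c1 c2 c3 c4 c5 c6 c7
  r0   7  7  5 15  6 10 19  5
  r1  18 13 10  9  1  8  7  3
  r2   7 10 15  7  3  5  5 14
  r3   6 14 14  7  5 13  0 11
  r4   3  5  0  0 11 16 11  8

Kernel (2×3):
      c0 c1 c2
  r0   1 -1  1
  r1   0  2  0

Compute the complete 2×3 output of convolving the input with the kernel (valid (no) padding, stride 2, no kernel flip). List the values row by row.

31 14 31
40 25 29

Output[0,0]: The receptive field on the input at this output position is [7 7 5 / 18 13 10]. Elementwise product with the kernel and sum: 7·1 + 7·-1 + 5·1 + 13·2.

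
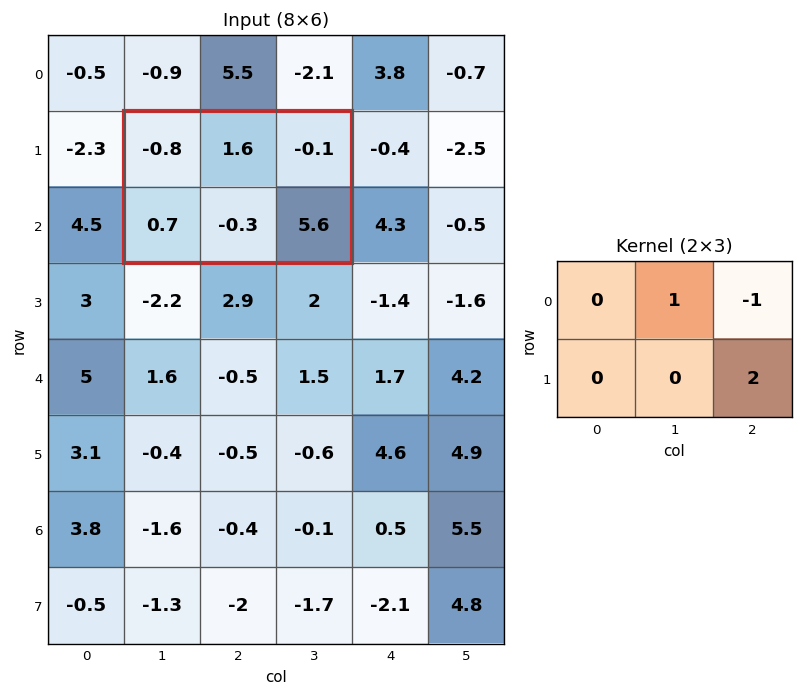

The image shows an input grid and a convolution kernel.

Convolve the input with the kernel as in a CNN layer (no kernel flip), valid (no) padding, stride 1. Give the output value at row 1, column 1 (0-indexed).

12.9

The receptive field on the input at this output position is [-0.8 1.6 -0.1 / 0.7 -0.3 5.6]. Elementwise product with the kernel and sum: 1.6·1 + -0.1·-1 + 5.6·2.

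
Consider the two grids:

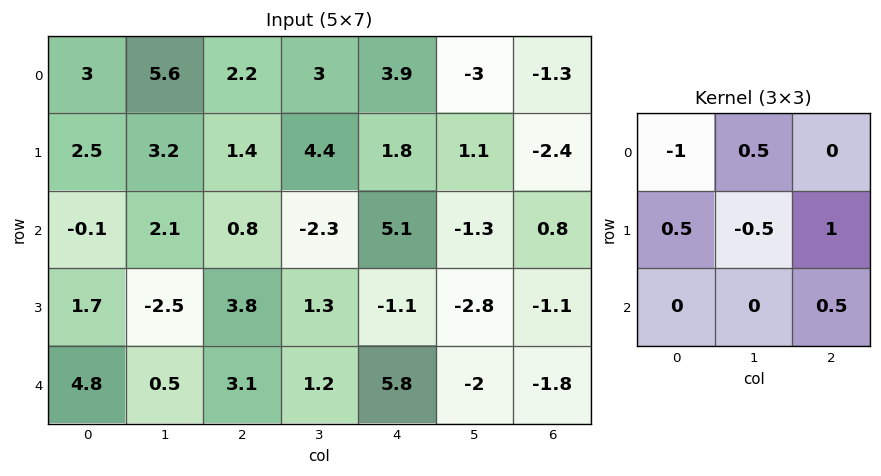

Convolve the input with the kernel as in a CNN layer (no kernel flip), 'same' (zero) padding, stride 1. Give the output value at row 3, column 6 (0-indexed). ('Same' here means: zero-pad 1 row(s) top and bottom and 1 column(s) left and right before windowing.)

0.85

The receptive field on the zero-padded input at this output position is [-1.3 0.8 0 / -2.8 -1.1 0 / -2 -1.8 0]. Elementwise product with the kernel and sum: -1.3·-1 + 0.8·0.5 + -2.8·0.5 + -1.1·-0.5 + 0·1 + 0·0.5.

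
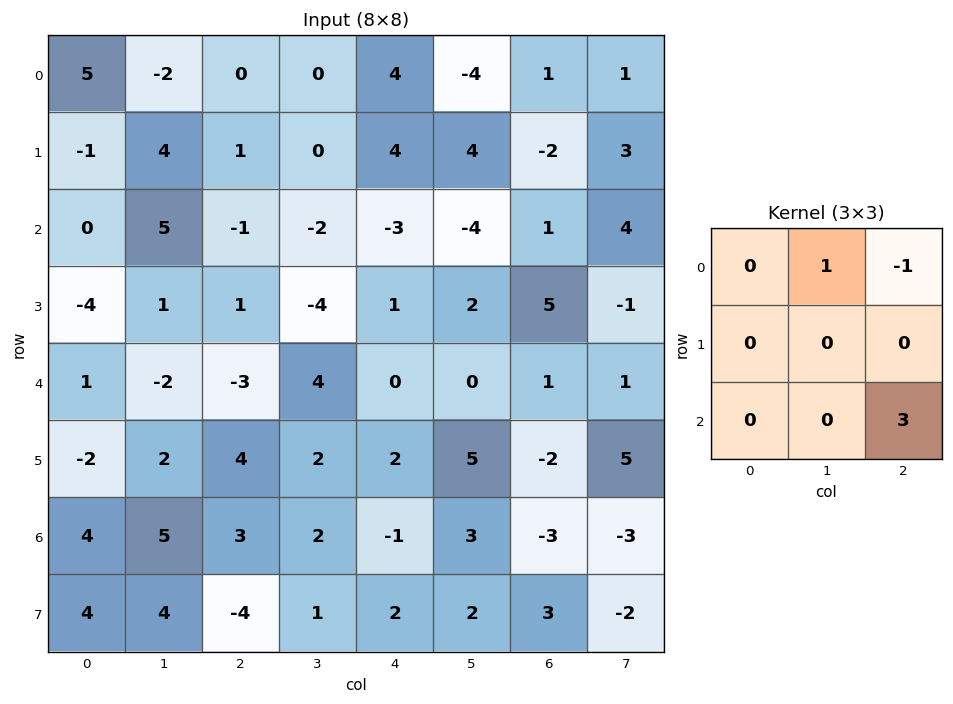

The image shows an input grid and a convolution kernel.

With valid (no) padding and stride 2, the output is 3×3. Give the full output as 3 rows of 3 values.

Output[0,0]: The receptive field on the input at this output position is [5 -2 0 / -1 4 1 / 0 5 -1]. Elementwise product with the kernel and sum: -2·1 + 0·-1 + -1·3.

-5 -13 -2
-3 1 -2
10 1 -10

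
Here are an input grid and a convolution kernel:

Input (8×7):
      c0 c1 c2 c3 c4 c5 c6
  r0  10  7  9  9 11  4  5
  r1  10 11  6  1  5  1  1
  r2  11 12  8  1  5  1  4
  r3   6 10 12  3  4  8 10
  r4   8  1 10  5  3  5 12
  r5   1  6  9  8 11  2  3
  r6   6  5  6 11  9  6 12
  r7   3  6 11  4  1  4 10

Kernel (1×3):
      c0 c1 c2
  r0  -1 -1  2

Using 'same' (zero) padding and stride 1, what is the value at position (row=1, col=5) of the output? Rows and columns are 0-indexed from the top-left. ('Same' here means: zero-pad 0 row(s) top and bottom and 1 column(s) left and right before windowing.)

-4

The receptive field on the zero-padded input at this output position is [5 1 1]. Elementwise product with the kernel and sum: 5·-1 + 1·-1 + 1·2.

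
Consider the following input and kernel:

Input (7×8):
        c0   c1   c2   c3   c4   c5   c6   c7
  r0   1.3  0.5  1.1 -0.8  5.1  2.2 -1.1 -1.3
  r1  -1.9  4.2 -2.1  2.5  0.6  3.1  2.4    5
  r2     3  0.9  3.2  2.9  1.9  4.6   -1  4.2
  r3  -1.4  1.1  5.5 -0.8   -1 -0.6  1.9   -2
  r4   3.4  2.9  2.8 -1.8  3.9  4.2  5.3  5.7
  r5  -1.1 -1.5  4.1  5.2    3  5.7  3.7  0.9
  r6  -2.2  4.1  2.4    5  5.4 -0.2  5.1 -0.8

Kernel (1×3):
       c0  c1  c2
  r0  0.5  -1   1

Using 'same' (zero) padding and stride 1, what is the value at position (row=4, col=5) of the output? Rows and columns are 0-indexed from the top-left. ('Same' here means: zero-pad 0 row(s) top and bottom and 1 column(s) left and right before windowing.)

3.05

The receptive field on the zero-padded input at this output position is [3.9 4.2 5.3]. Elementwise product with the kernel and sum: 3.9·0.5 + 4.2·-1 + 5.3·1.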